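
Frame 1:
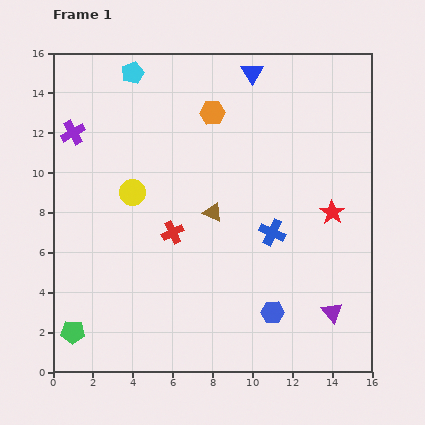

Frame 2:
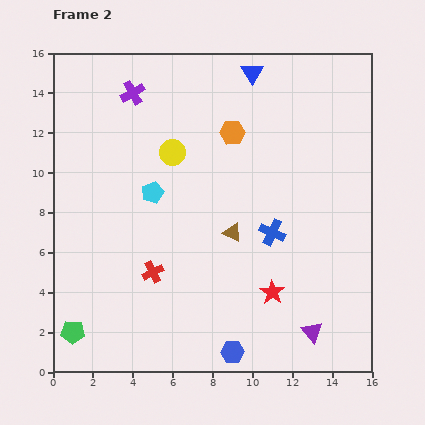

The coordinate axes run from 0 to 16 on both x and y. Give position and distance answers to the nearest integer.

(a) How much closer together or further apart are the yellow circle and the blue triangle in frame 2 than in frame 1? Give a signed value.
-2

Distance in frame 1: 8. Distance in frame 2: 6.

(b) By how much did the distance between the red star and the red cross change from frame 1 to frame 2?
-2

Distance in frame 1: 8. Distance in frame 2: 6.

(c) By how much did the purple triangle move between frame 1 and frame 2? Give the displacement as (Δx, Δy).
(-1, -1)

The purple triangle was at (14, 3) in frame 1 and (13, 2) in frame 2.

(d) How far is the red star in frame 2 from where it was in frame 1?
5

The red star moved from (14, 8) to (11, 4), a distance of √(3² + 4²) ≈ 5.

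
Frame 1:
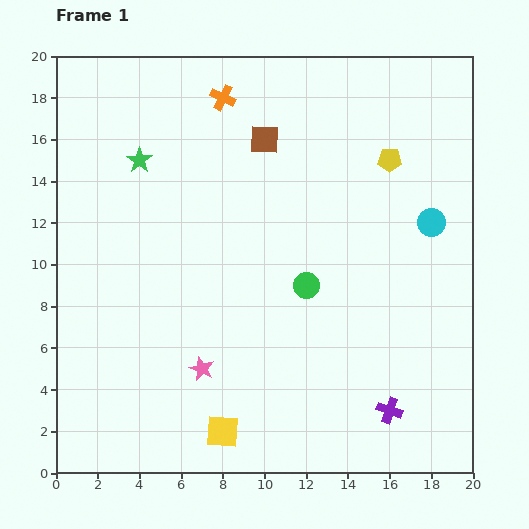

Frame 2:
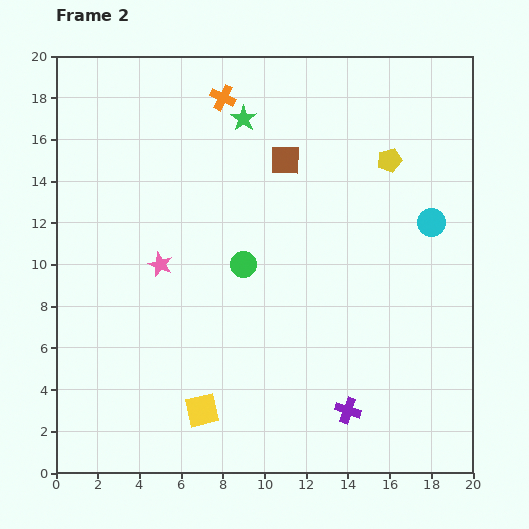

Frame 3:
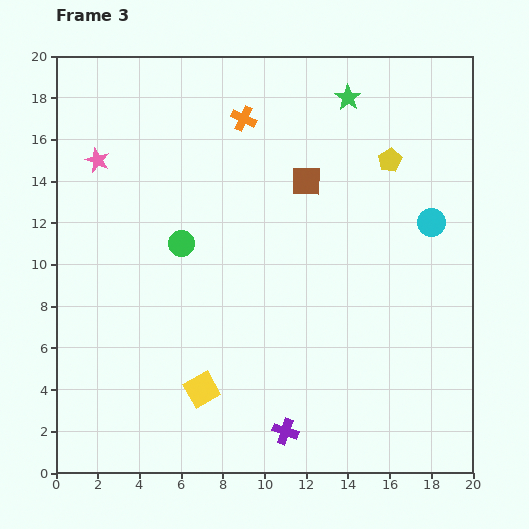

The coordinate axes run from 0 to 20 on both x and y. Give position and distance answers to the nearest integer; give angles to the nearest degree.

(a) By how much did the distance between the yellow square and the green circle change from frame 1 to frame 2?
-1

Distance in frame 1: 8. Distance in frame 2: 7.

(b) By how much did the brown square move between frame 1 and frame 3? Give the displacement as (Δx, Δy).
(2, -2)

The brown square was at (10, 16) in frame 1 and (12, 14) in frame 3.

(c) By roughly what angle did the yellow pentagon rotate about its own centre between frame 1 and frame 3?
30° counter-clockwise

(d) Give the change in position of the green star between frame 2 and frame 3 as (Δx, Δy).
(5, 1)

The green star was at (9, 17) in frame 2 and (14, 18) in frame 3.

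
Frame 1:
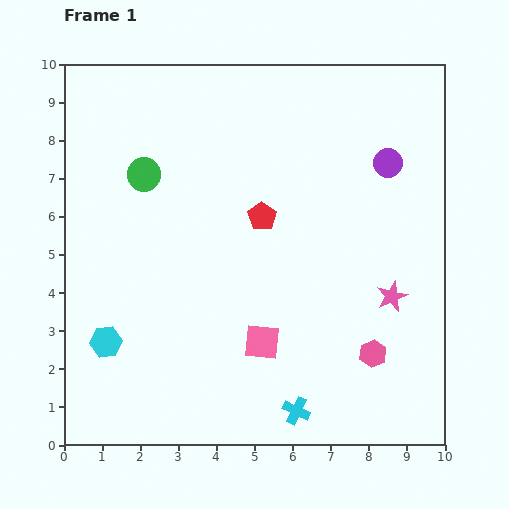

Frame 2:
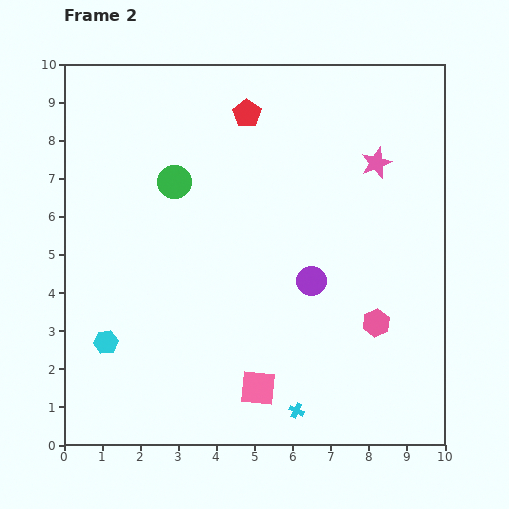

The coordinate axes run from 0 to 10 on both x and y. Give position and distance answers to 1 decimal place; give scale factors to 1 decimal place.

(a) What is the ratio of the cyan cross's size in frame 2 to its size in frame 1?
0.6×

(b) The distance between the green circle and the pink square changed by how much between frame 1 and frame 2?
+0.4

Distance in frame 1: 5.4. Distance in frame 2: 5.8.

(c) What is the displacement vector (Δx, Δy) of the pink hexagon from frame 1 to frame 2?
(0.1, 0.8)

The pink hexagon was at (8.1, 2.4) in frame 1 and (8.2, 3.2) in frame 2.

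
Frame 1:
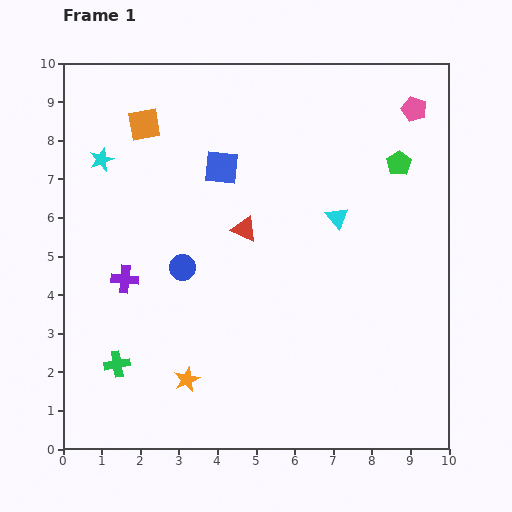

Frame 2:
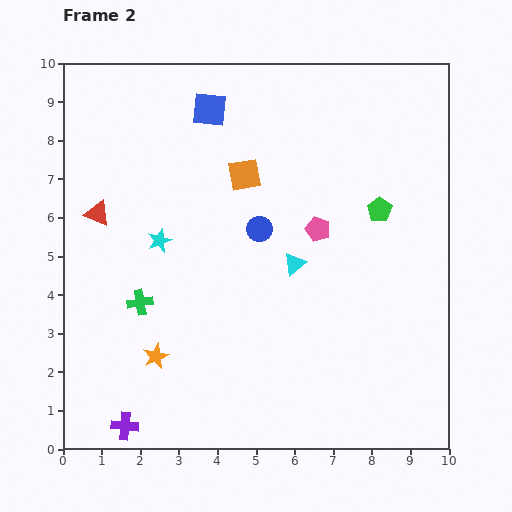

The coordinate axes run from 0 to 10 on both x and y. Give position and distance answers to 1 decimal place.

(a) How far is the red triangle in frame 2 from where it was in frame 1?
3.8

The red triangle moved from (4.7, 5.7) to (0.9, 6.1), a distance of √(3.8² + 0.4²) ≈ 3.8.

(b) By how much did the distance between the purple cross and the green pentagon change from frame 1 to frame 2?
+1.0

Distance in frame 1: 7.7. Distance in frame 2: 8.7.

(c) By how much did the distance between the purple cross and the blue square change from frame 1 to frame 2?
+4.7

Distance in frame 1: 3.8. Distance in frame 2: 8.5.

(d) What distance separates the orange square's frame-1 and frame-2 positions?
2.9

The orange square moved from (2.1, 8.4) to (4.7, 7.1), a distance of √(2.6² + 1.3²) ≈ 2.9.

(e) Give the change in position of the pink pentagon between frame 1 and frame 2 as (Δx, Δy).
(-2.5, -3.1)

The pink pentagon was at (9.1, 8.8) in frame 1 and (6.6, 5.7) in frame 2.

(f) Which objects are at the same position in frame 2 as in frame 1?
none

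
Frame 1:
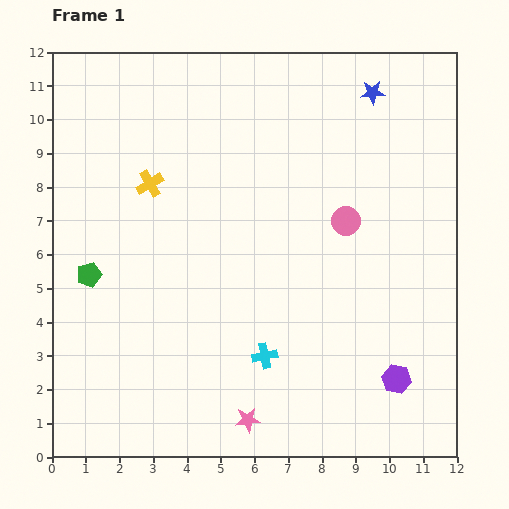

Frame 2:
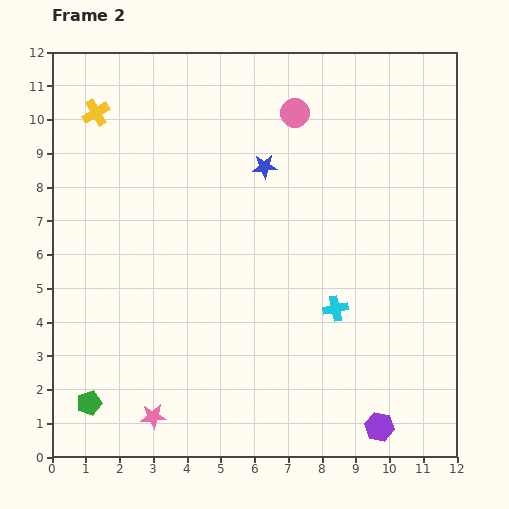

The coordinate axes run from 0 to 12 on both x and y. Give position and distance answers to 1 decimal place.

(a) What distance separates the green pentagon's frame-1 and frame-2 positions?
3.8

The green pentagon moved from (1.1, 5.4) to (1.1, 1.6), a distance of √(0.0² + 3.8²) ≈ 3.8.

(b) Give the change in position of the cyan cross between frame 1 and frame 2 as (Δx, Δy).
(2.1, 1.4)

The cyan cross was at (6.3, 3.0) in frame 1 and (8.4, 4.4) in frame 2.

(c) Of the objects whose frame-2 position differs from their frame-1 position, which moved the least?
the purple hexagon

(moved 1.5)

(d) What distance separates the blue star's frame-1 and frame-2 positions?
3.9

The blue star moved from (9.5, 10.8) to (6.3, 8.6), a distance of √(3.2² + 2.2²) ≈ 3.9.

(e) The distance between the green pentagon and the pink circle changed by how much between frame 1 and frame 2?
+2.7

Distance in frame 1: 7.8. Distance in frame 2: 10.5.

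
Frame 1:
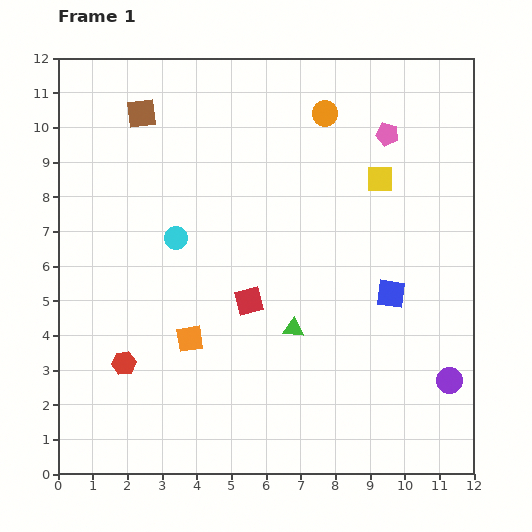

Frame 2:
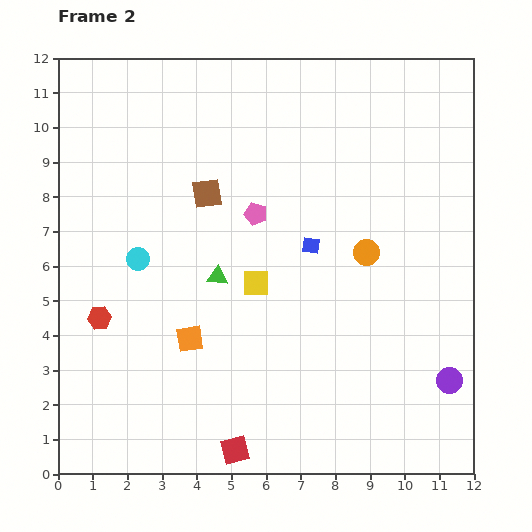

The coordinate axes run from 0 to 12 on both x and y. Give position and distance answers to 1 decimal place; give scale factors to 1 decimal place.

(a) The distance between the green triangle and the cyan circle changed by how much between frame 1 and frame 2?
-1.9

Distance in frame 1: 4.3. Distance in frame 2: 2.4.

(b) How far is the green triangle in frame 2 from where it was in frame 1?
2.7

The green triangle moved from (6.8, 4.2) to (4.6, 5.7), a distance of √(2.2² + 1.5²) ≈ 2.7.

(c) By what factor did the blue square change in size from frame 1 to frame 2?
0.6×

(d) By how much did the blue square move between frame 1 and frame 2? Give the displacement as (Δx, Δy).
(-2.3, 1.4)

The blue square was at (9.6, 5.2) in frame 1 and (7.3, 6.6) in frame 2.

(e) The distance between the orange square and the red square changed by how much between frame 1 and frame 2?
+1.5

Distance in frame 1: 2.0. Distance in frame 2: 3.5.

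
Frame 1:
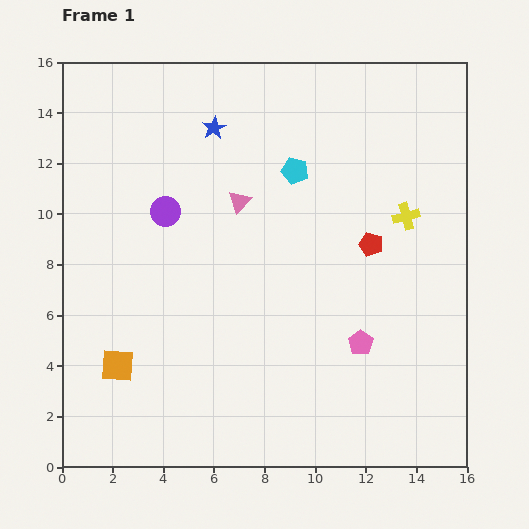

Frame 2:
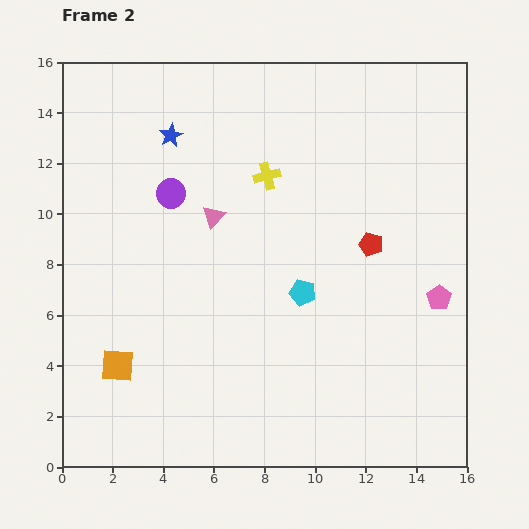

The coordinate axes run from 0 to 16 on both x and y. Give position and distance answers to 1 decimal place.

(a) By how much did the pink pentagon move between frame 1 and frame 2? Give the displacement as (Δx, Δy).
(3.1, 1.8)

The pink pentagon was at (11.8, 4.9) in frame 1 and (14.9, 6.7) in frame 2.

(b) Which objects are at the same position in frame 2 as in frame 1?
the orange square, the red pentagon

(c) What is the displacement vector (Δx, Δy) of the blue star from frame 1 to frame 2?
(-1.7, -0.3)

The blue star was at (6.0, 13.4) in frame 1 and (4.3, 13.1) in frame 2.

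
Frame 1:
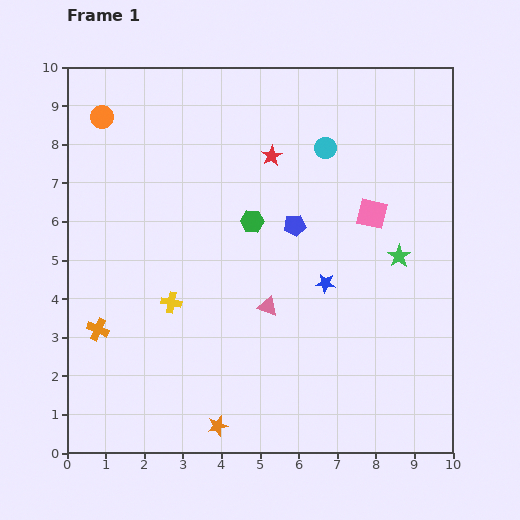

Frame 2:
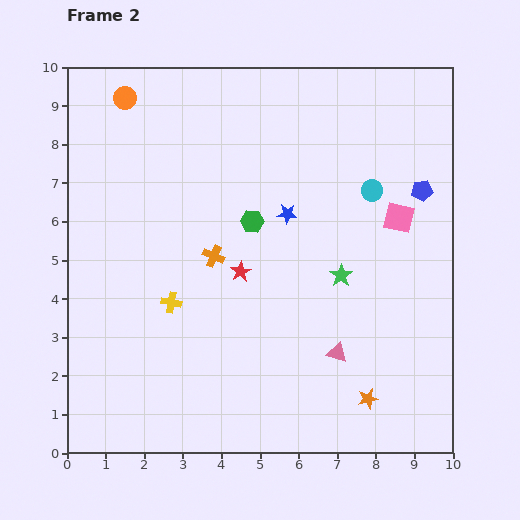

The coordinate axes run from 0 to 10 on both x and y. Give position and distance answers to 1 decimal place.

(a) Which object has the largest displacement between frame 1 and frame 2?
the orange star

(moved 4.0; next 3.6)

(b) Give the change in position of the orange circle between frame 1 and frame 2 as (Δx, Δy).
(0.6, 0.5)

The orange circle was at (0.9, 8.7) in frame 1 and (1.5, 9.2) in frame 2.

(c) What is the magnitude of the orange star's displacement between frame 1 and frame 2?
4.0

The orange star moved from (3.9, 0.7) to (7.8, 1.4), a distance of √(3.9² + 0.7²) ≈ 4.0.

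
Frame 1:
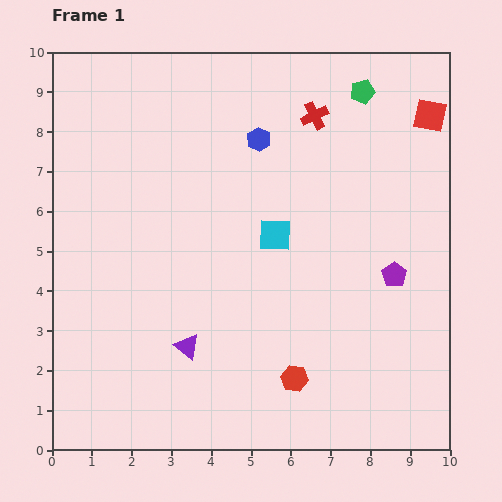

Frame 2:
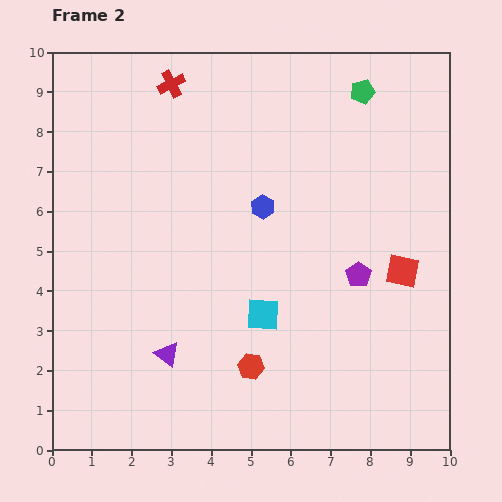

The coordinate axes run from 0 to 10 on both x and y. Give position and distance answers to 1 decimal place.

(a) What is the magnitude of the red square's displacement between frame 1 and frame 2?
4.0

The red square moved from (9.5, 8.4) to (8.8, 4.5), a distance of √(0.7² + 3.9²) ≈ 4.0.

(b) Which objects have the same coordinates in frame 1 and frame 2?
the green pentagon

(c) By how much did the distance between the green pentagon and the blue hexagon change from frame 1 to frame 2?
+0.9

Distance in frame 1: 2.9. Distance in frame 2: 3.8.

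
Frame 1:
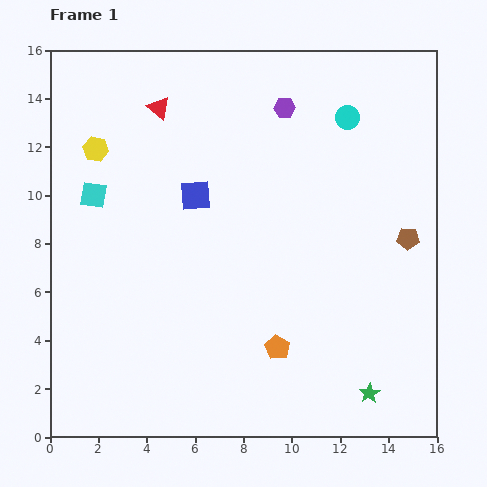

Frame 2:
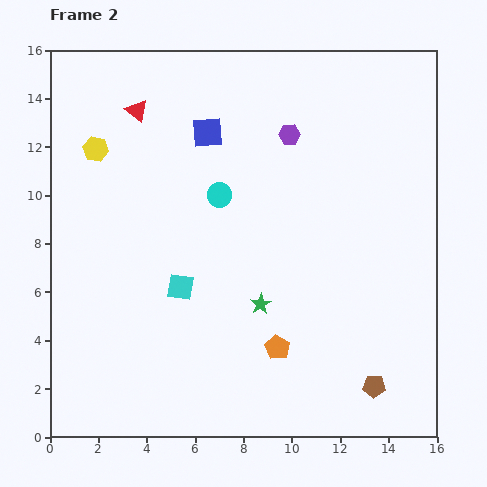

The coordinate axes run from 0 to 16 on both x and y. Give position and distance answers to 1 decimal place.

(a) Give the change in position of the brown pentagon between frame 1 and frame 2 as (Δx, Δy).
(-1.4, -6.1)

The brown pentagon was at (14.8, 8.2) in frame 1 and (13.4, 2.1) in frame 2.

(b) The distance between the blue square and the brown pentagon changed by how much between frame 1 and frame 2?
+3.6

Distance in frame 1: 9.0. Distance in frame 2: 12.6.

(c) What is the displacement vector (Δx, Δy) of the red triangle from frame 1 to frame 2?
(-0.9, -0.1)

The red triangle was at (4.5, 13.6) in frame 1 and (3.6, 13.5) in frame 2.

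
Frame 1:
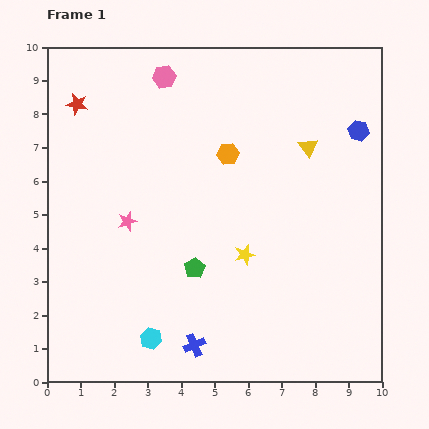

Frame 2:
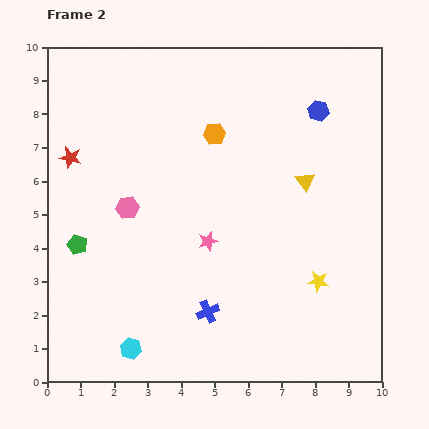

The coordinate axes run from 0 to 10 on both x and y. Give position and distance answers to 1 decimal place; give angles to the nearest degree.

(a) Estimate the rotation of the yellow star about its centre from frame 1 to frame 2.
23° clockwise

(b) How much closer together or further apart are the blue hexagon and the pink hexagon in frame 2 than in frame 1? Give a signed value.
+0.4

Distance in frame 1: 6.0. Distance in frame 2: 6.4.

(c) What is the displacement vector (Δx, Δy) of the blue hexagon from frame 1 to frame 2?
(-1.2, 0.6)

The blue hexagon was at (9.3, 7.5) in frame 1 and (8.1, 8.1) in frame 2.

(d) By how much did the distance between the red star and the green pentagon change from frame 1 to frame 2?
-3.4

Distance in frame 1: 6.0. Distance in frame 2: 2.6.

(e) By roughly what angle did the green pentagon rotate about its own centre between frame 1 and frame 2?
20° counter-clockwise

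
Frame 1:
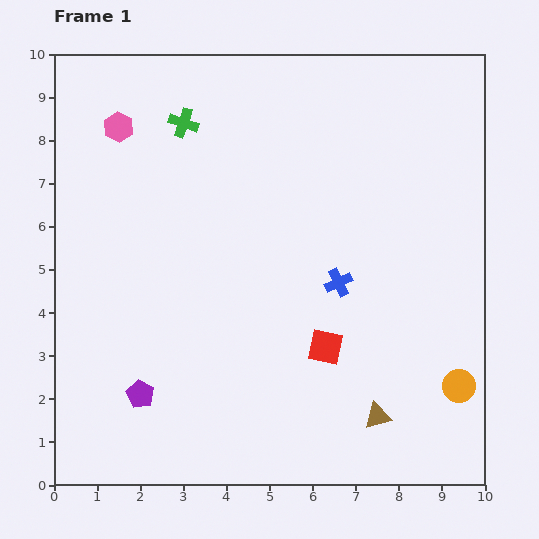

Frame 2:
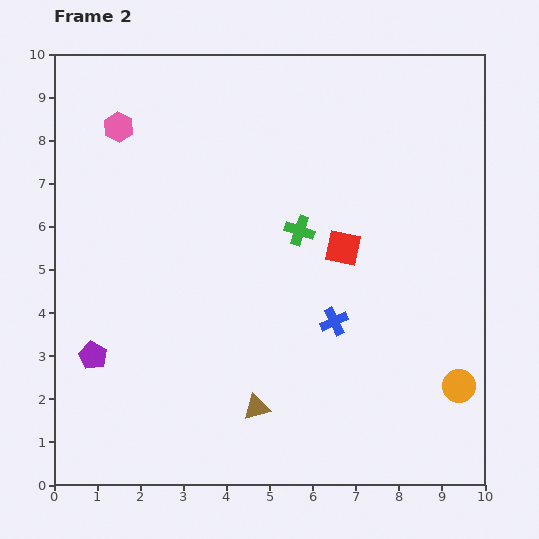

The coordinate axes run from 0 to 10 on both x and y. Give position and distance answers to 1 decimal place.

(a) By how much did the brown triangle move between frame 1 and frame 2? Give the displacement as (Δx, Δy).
(-2.8, 0.2)

The brown triangle was at (7.5, 1.6) in frame 1 and (4.7, 1.8) in frame 2.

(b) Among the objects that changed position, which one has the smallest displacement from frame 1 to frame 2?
the blue cross

(moved 0.9)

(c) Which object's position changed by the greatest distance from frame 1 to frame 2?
the green cross

(moved 3.7; next 2.8)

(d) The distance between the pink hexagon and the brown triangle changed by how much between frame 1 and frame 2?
-1.8

Distance in frame 1: 9.0. Distance in frame 2: 7.2.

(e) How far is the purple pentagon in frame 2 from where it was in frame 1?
1.4

The purple pentagon moved from (2.0, 2.1) to (0.9, 3.0), a distance of √(1.1² + 0.9²) ≈ 1.4.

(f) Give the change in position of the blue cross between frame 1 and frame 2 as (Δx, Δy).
(-0.1, -0.9)

The blue cross was at (6.6, 4.7) in frame 1 and (6.5, 3.8) in frame 2.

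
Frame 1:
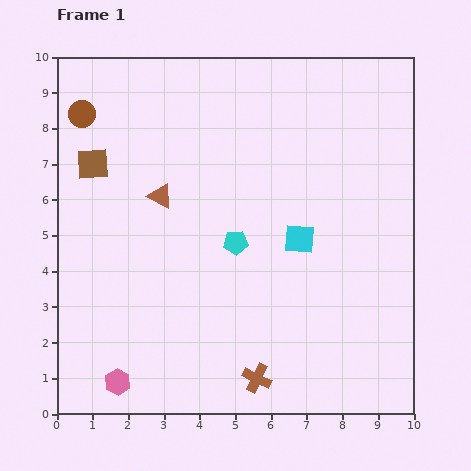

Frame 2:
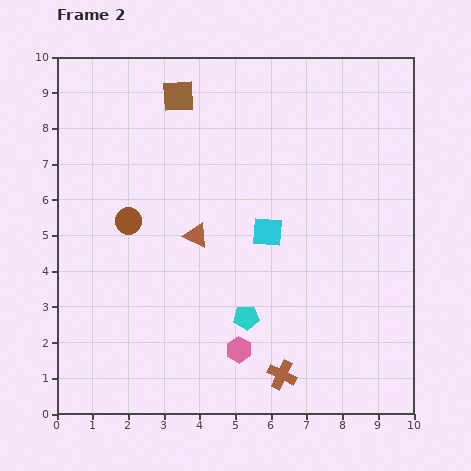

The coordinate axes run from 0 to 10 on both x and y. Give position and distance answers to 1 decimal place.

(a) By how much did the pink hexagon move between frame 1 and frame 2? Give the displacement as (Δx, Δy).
(3.4, 0.9)

The pink hexagon was at (1.7, 0.9) in frame 1 and (5.1, 1.8) in frame 2.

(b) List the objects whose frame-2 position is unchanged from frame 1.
none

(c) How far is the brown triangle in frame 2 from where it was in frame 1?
1.5

The brown triangle moved from (2.9, 6.1) to (3.9, 5.0), a distance of √(1.0² + 1.1²) ≈ 1.5.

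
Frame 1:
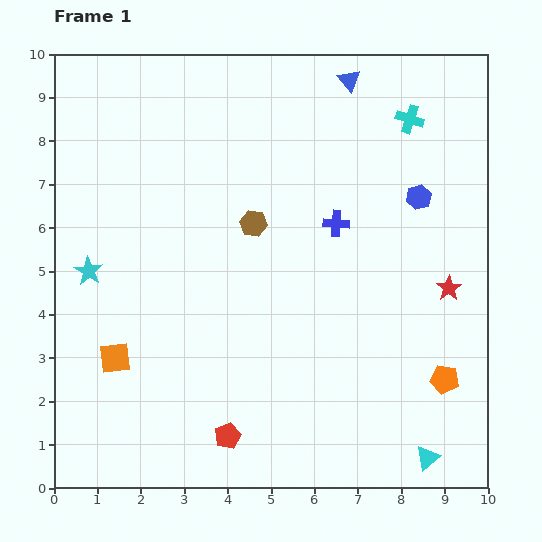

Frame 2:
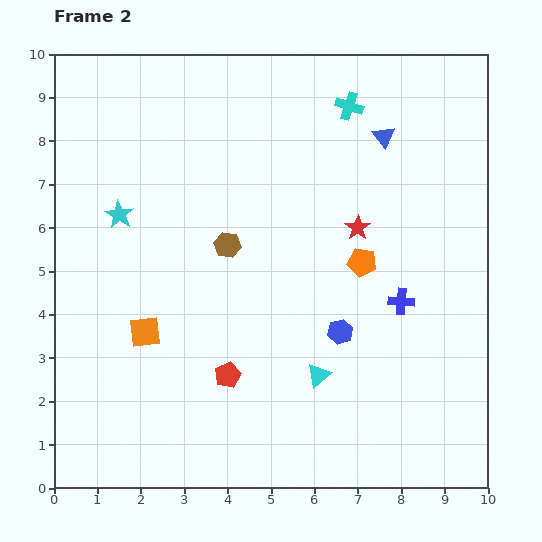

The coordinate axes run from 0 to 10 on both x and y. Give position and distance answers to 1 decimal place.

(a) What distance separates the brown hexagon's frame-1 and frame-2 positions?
0.8

The brown hexagon moved from (4.6, 6.1) to (4.0, 5.6), a distance of √(0.6² + 0.5²) ≈ 0.8.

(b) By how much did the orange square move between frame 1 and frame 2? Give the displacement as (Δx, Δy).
(0.7, 0.6)

The orange square was at (1.4, 3.0) in frame 1 and (2.1, 3.6) in frame 2.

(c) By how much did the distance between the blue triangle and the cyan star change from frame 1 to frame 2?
-1.0

Distance in frame 1: 7.4. Distance in frame 2: 6.4.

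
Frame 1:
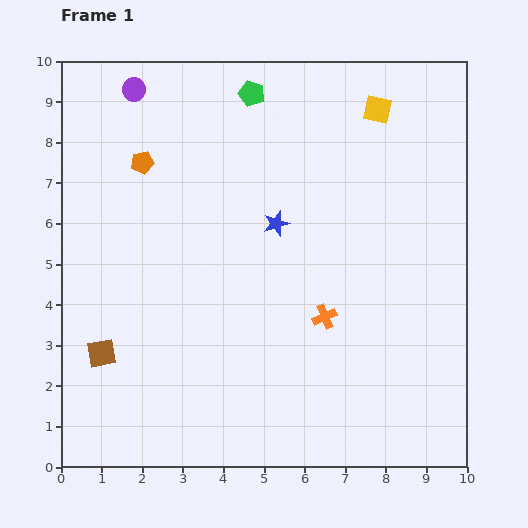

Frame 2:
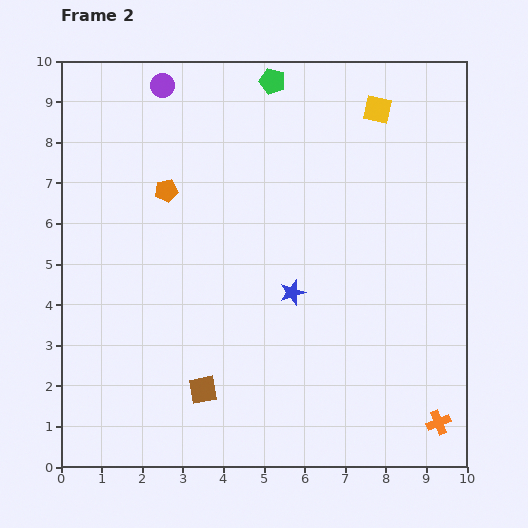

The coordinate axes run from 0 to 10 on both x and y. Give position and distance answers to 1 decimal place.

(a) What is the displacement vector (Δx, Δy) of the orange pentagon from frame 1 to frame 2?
(0.6, -0.7)

The orange pentagon was at (2.0, 7.5) in frame 1 and (2.6, 6.8) in frame 2.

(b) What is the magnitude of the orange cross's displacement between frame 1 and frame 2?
3.8

The orange cross moved from (6.5, 3.7) to (9.3, 1.1), a distance of √(2.8² + 2.6²) ≈ 3.8.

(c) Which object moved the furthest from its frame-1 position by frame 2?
the orange cross

(moved 3.8; next 2.7)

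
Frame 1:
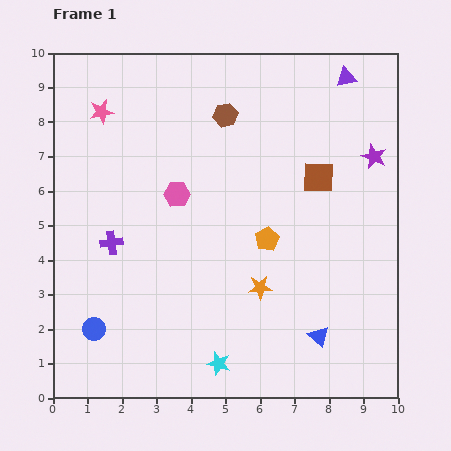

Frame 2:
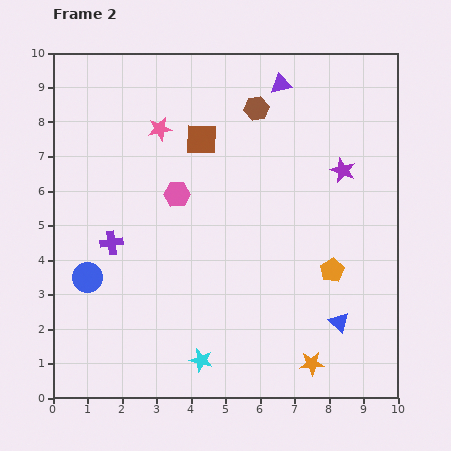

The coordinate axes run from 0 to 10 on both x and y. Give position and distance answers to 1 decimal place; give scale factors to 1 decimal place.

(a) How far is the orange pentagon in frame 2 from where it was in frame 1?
2.1

The orange pentagon moved from (6.2, 4.6) to (8.1, 3.7), a distance of √(1.9² + 0.9²) ≈ 2.1.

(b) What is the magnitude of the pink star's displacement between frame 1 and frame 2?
1.8

The pink star moved from (1.4, 8.3) to (3.1, 7.8), a distance of √(1.7² + 0.5²) ≈ 1.8.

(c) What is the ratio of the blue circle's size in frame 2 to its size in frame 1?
1.3×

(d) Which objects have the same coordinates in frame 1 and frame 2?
the purple cross, the pink hexagon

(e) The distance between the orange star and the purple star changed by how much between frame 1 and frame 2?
+0.7

Distance in frame 1: 5.0. Distance in frame 2: 5.7.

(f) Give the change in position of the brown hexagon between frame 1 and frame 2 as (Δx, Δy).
(0.9, 0.2)

The brown hexagon was at (5.0, 8.2) in frame 1 and (5.9, 8.4) in frame 2.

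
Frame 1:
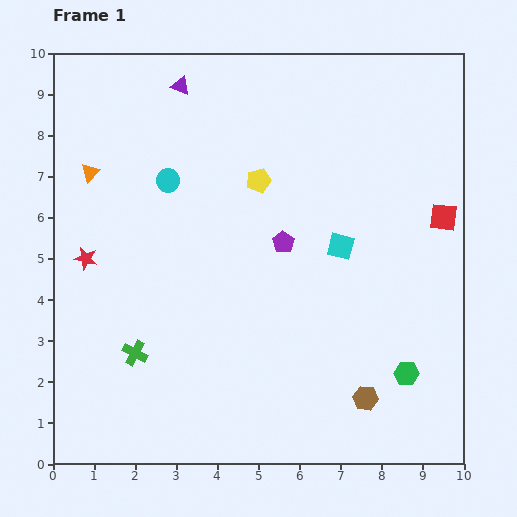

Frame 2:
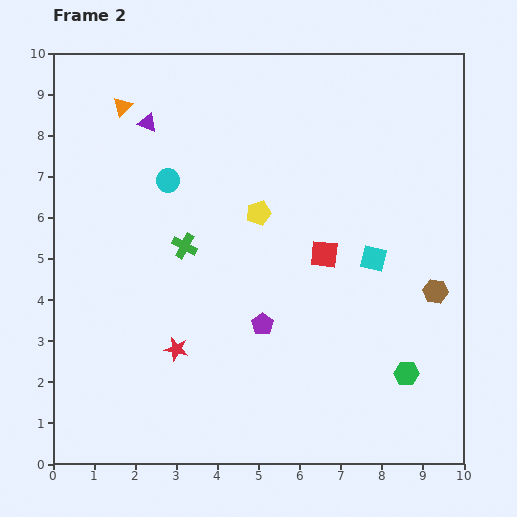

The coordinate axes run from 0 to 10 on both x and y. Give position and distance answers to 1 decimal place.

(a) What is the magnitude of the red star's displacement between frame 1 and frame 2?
3.1

The red star moved from (0.8, 5.0) to (3.0, 2.8), a distance of √(2.2² + 2.2²) ≈ 3.1.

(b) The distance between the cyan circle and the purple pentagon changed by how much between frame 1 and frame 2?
+1.0

Distance in frame 1: 3.2. Distance in frame 2: 4.2.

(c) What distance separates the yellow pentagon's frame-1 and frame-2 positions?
0.8

The yellow pentagon moved from (5.0, 6.9) to (5.0, 6.1), a distance of √(0.0² + 0.8²) ≈ 0.8.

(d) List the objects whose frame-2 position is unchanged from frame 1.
the green hexagon, the cyan circle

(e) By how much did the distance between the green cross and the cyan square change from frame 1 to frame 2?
-1.0

Distance in frame 1: 5.6. Distance in frame 2: 4.6.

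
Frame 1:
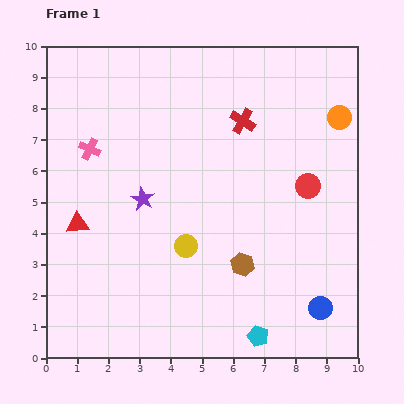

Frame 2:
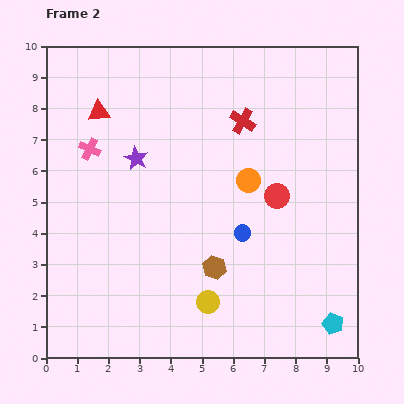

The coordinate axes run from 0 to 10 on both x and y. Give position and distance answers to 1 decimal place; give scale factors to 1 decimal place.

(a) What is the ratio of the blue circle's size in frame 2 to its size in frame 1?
0.7×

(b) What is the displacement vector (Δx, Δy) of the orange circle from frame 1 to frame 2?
(-2.9, -2.0)

The orange circle was at (9.4, 7.7) in frame 1 and (6.5, 5.7) in frame 2.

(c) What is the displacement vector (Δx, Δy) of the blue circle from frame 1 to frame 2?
(-2.5, 2.4)

The blue circle was at (8.8, 1.6) in frame 1 and (6.3, 4.0) in frame 2.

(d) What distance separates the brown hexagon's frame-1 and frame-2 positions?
0.9

The brown hexagon moved from (6.3, 3.0) to (5.4, 2.9), a distance of √(0.9² + 0.1²) ≈ 0.9.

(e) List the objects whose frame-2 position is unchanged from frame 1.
the pink cross, the red cross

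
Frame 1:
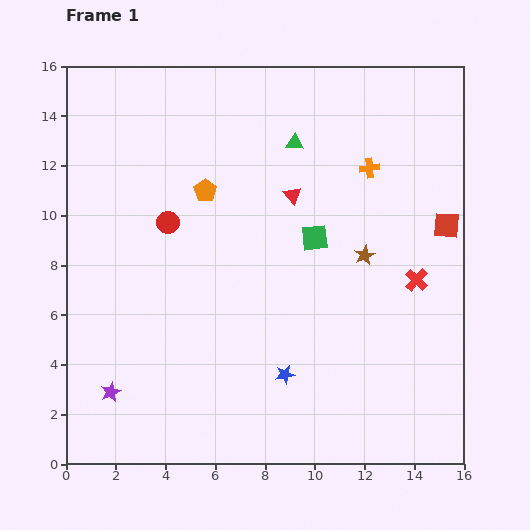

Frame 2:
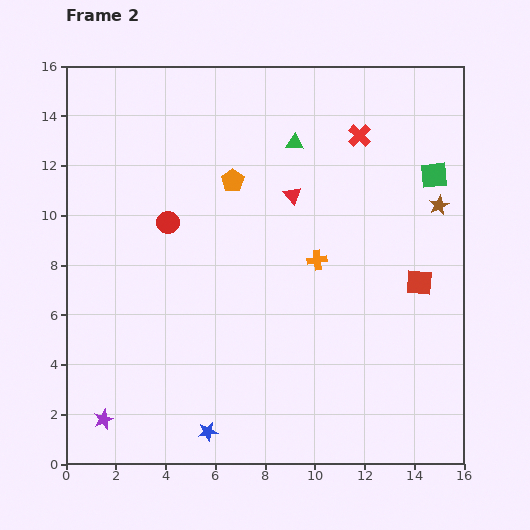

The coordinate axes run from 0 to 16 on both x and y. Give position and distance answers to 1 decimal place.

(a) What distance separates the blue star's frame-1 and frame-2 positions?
3.9

The blue star moved from (8.8, 3.6) to (5.7, 1.3), a distance of √(3.1² + 2.3²) ≈ 3.9.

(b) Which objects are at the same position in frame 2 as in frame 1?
the red circle, the green triangle, the red triangle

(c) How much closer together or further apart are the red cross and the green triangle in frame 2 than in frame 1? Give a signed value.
-4.8

Distance in frame 1: 7.4. Distance in frame 2: 2.6.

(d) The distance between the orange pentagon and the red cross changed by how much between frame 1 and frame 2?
-3.8

Distance in frame 1: 9.2. Distance in frame 2: 5.4.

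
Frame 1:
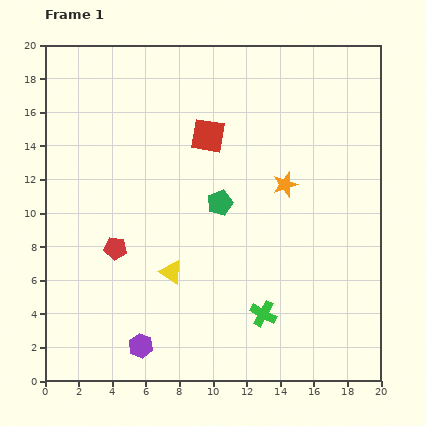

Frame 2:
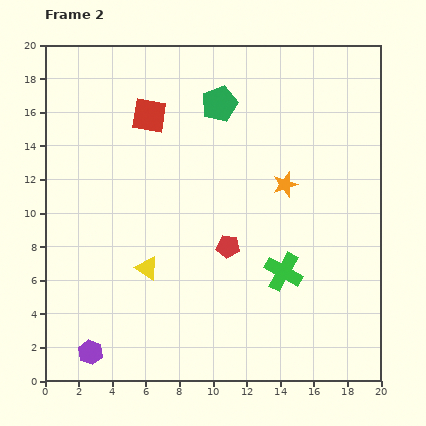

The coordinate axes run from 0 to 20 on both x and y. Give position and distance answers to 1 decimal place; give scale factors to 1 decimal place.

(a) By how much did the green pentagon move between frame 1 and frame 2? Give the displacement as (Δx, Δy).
(0.0, 5.9)

The green pentagon was at (10.4, 10.6) in frame 1 and (10.4, 16.5) in frame 2.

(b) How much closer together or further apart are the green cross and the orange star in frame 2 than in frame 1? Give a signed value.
-2.6

Distance in frame 1: 7.8. Distance in frame 2: 5.2.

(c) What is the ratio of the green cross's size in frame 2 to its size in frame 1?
1.5×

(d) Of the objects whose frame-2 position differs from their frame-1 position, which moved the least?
the yellow triangle

(moved 1.4)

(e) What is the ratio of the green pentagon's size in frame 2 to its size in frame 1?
1.4×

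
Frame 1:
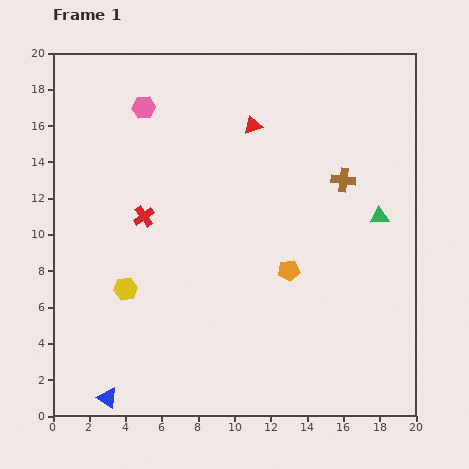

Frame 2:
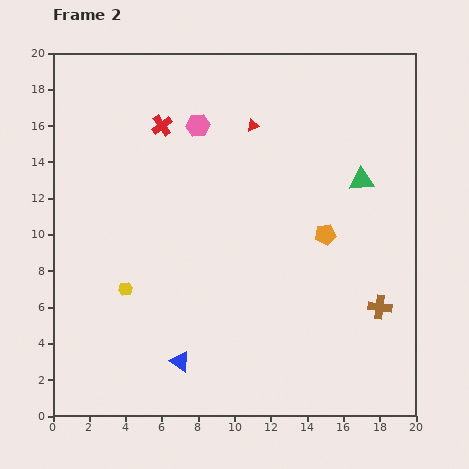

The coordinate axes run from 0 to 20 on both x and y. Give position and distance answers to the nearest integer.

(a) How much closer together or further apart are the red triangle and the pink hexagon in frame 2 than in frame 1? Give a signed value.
-3

Distance in frame 1: 6. Distance in frame 2: 3.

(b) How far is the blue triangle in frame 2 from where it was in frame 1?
4

The blue triangle moved from (3, 1) to (7, 3), a distance of √(4² + 2²) ≈ 4.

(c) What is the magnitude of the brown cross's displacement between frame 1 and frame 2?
7

The brown cross moved from (16, 13) to (18, 6), a distance of √(2² + 7²) ≈ 7.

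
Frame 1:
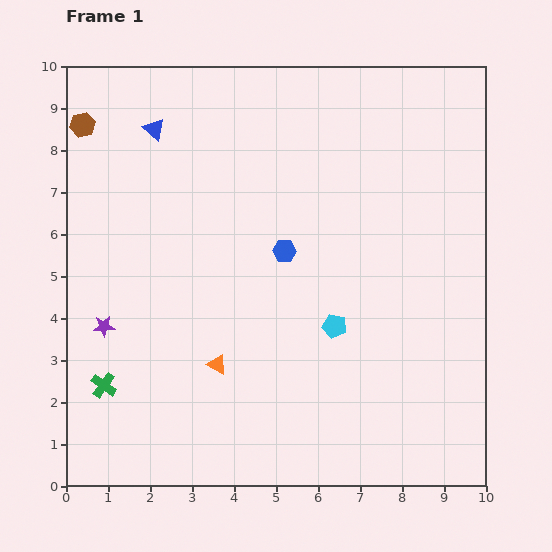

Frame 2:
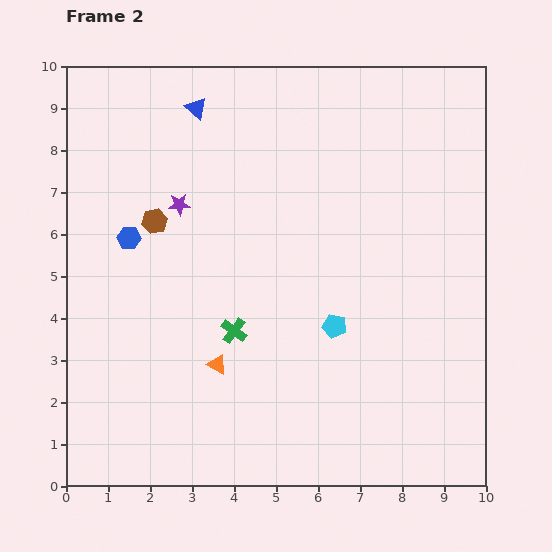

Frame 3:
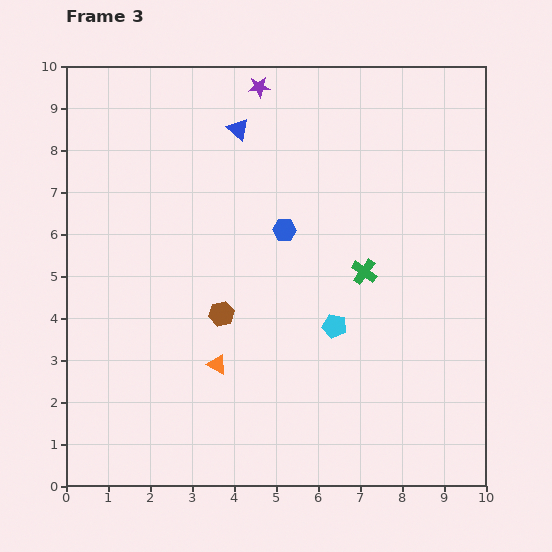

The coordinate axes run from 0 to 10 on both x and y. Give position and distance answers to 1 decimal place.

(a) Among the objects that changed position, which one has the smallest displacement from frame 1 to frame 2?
the blue triangle

(moved 1.1)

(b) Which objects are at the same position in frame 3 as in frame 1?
the cyan pentagon, the orange triangle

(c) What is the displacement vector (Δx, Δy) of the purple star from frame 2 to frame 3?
(1.9, 2.8)

The purple star was at (2.7, 6.7) in frame 2 and (4.6, 9.5) in frame 3.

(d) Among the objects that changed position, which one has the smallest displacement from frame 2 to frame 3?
the blue triangle

(moved 1.1)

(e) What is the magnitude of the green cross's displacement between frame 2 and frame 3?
3.4

The green cross moved from (4.0, 3.7) to (7.1, 5.1), a distance of √(3.1² + 1.4²) ≈ 3.4.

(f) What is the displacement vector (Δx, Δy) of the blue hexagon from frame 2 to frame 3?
(3.7, 0.2)

The blue hexagon was at (1.5, 5.9) in frame 2 and (5.2, 6.1) in frame 3.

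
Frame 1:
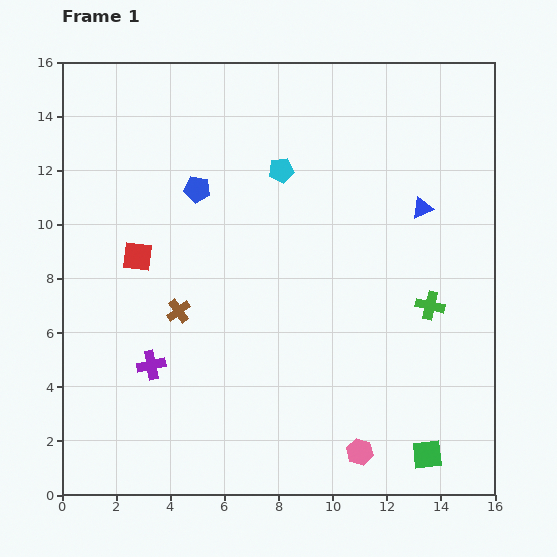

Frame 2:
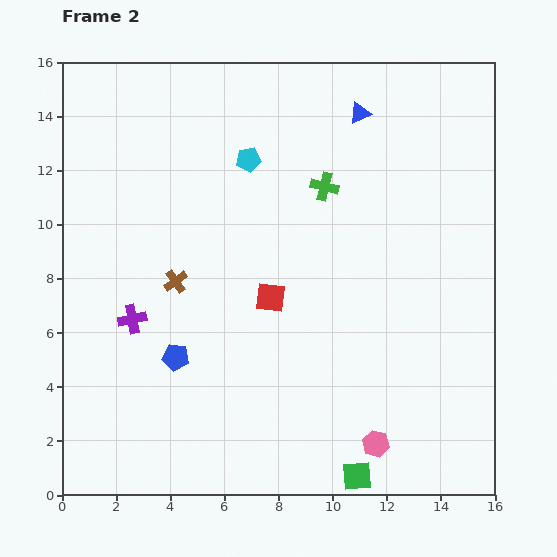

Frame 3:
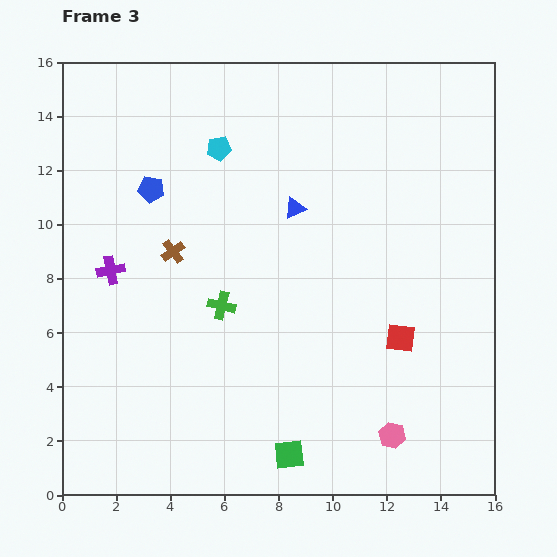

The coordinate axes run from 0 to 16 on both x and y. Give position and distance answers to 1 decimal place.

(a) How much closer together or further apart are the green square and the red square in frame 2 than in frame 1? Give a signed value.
-5.7

Distance in frame 1: 13.0. Distance in frame 2: 7.3.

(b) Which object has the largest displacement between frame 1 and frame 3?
the red square

(moved 10.2; next 7.7)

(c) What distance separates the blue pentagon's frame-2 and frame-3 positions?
6.3

The blue pentagon moved from (4.2, 5.1) to (3.3, 11.3), a distance of √(0.9² + 6.2²) ≈ 6.3.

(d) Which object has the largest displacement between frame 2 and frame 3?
the blue pentagon

(moved 6.3; next 5.8)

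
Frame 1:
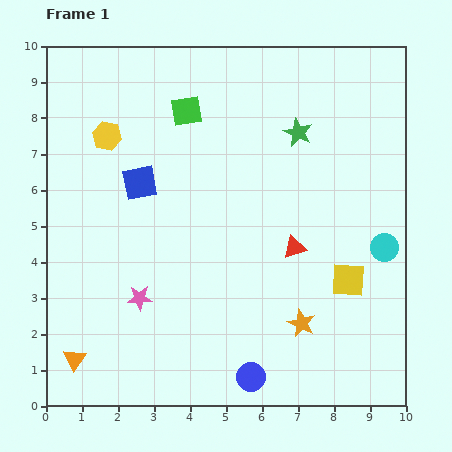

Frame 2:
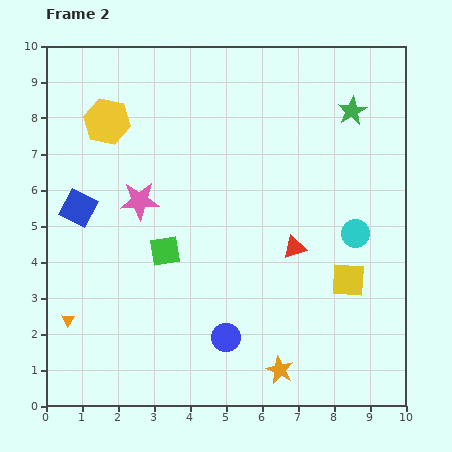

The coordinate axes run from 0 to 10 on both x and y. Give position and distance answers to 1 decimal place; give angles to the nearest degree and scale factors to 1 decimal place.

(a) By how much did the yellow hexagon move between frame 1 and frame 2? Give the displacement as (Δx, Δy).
(0.0, 0.4)

The yellow hexagon was at (1.7, 7.5) in frame 1 and (1.7, 7.9) in frame 2.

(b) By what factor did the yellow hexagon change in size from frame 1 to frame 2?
1.6×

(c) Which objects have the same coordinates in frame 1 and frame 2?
the yellow square, the red triangle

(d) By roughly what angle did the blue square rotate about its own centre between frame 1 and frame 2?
39° clockwise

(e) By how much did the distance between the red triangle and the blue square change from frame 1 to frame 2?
+1.4

Distance in frame 1: 4.7. Distance in frame 2: 6.1.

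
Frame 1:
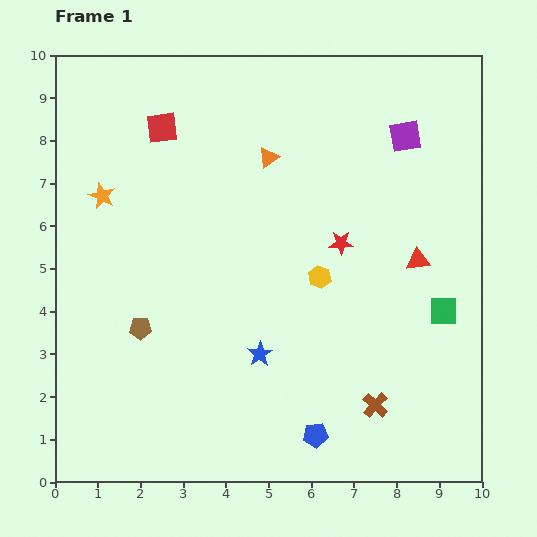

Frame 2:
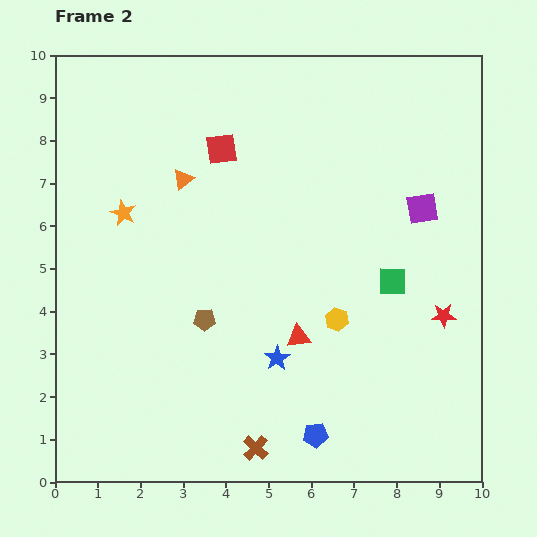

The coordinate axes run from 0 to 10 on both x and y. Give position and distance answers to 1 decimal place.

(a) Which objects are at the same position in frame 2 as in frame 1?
the blue pentagon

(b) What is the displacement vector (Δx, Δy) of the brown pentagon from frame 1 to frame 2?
(1.5, 0.2)

The brown pentagon was at (2.0, 3.6) in frame 1 and (3.5, 3.8) in frame 2.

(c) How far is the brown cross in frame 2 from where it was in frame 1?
3.0

The brown cross moved from (7.5, 1.8) to (4.7, 0.8), a distance of √(2.8² + 1.0²) ≈ 3.0.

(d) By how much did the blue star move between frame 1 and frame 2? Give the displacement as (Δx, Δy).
(0.4, -0.1)

The blue star was at (4.8, 3.0) in frame 1 and (5.2, 2.9) in frame 2.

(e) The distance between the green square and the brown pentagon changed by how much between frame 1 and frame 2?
-2.6

Distance in frame 1: 7.1. Distance in frame 2: 4.5.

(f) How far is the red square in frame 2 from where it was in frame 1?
1.5

The red square moved from (2.5, 8.3) to (3.9, 7.8), a distance of √(1.4² + 0.5²) ≈ 1.5.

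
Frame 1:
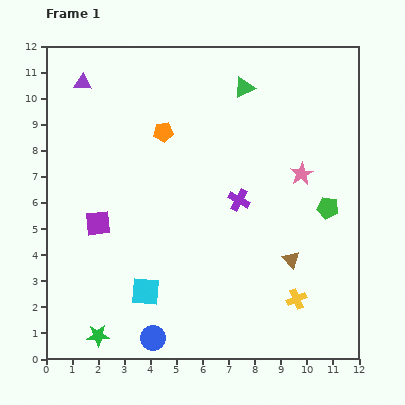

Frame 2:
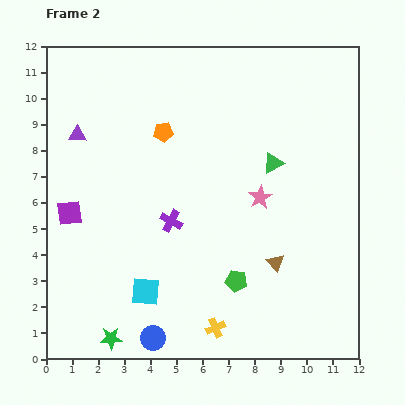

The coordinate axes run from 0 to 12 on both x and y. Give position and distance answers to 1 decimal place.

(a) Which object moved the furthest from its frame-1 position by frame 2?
the green pentagon

(moved 4.5; next 3.3)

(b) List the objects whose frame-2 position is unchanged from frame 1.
the blue circle, the orange pentagon, the cyan square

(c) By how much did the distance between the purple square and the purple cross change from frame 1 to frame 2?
-1.6

Distance in frame 1: 5.5. Distance in frame 2: 3.9.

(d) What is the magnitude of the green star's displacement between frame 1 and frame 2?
0.5

The green star moved from (2.0, 0.9) to (2.5, 0.8), a distance of √(0.5² + 0.1²) ≈ 0.5.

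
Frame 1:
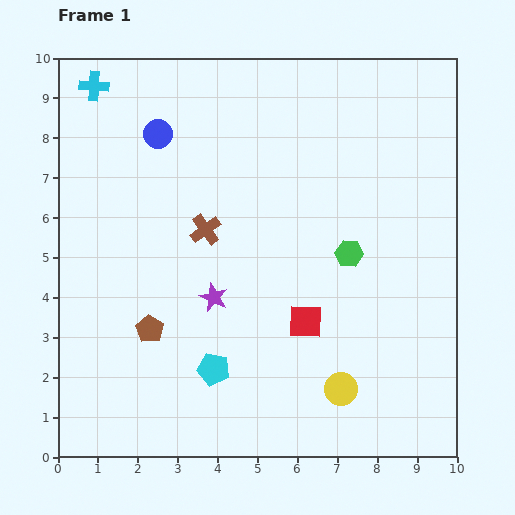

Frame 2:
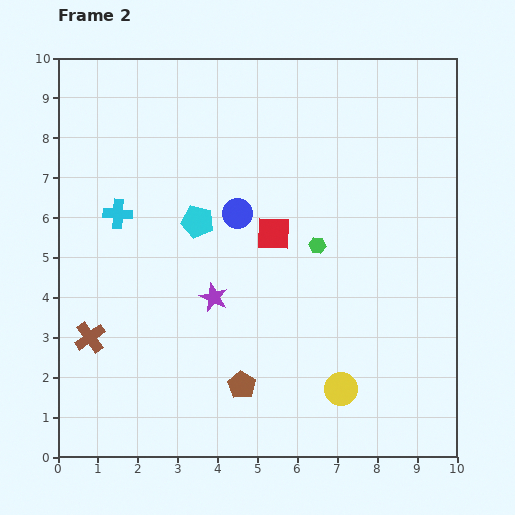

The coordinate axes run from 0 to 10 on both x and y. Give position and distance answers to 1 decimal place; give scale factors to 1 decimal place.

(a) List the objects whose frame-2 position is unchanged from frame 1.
the purple star, the yellow circle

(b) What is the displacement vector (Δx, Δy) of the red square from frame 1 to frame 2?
(-0.8, 2.2)

The red square was at (6.2, 3.4) in frame 1 and (5.4, 5.6) in frame 2.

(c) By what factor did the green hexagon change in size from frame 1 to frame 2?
0.6×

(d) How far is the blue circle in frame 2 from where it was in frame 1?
2.8

The blue circle moved from (2.5, 8.1) to (4.5, 6.1), a distance of √(2.0² + 2.0²) ≈ 2.8.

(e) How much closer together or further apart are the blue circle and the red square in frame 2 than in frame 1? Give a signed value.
-5.0

Distance in frame 1: 6.0. Distance in frame 2: 1.0.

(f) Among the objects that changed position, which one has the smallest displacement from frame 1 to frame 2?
the green hexagon

(moved 0.8)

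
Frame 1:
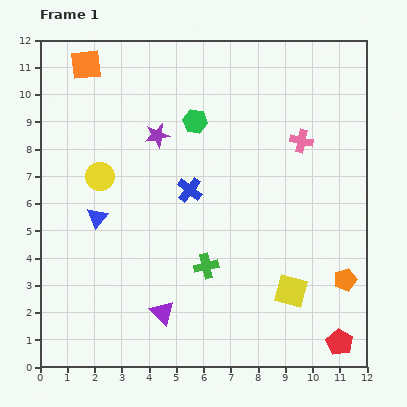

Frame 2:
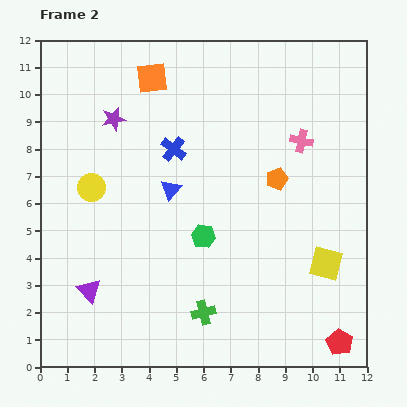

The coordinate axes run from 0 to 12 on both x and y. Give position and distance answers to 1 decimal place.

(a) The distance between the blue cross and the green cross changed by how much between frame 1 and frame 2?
+3.2

Distance in frame 1: 2.9. Distance in frame 2: 6.1.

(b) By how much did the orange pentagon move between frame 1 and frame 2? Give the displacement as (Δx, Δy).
(-2.5, 3.7)

The orange pentagon was at (11.2, 3.2) in frame 1 and (8.7, 6.9) in frame 2.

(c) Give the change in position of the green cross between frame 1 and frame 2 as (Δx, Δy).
(-0.1, -1.7)

The green cross was at (6.1, 3.7) in frame 1 and (6.0, 2.0) in frame 2.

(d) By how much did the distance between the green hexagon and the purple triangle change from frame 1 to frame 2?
-2.4

Distance in frame 1: 7.1. Distance in frame 2: 4.7.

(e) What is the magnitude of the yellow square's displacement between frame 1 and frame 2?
1.6

The yellow square moved from (9.2, 2.8) to (10.5, 3.8), a distance of √(1.3² + 1.0²) ≈ 1.6.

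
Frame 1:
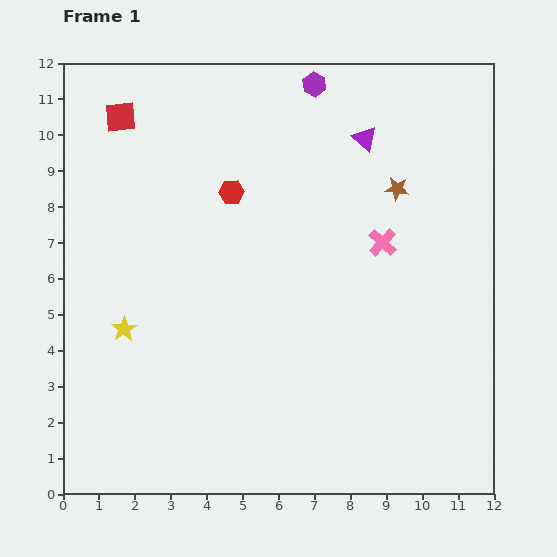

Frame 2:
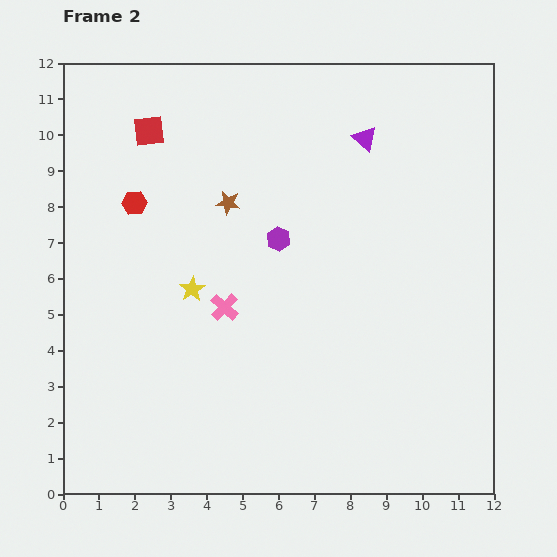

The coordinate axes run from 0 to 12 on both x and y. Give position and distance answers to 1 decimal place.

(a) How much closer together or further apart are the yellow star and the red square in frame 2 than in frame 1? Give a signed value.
-1.3

Distance in frame 1: 5.9. Distance in frame 2: 4.6.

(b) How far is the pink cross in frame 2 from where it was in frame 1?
4.8

The pink cross moved from (8.9, 7.0) to (4.5, 5.2), a distance of √(4.4² + 1.8²) ≈ 4.8.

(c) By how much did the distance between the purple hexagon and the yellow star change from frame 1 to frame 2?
-5.8

Distance in frame 1: 8.6. Distance in frame 2: 2.8.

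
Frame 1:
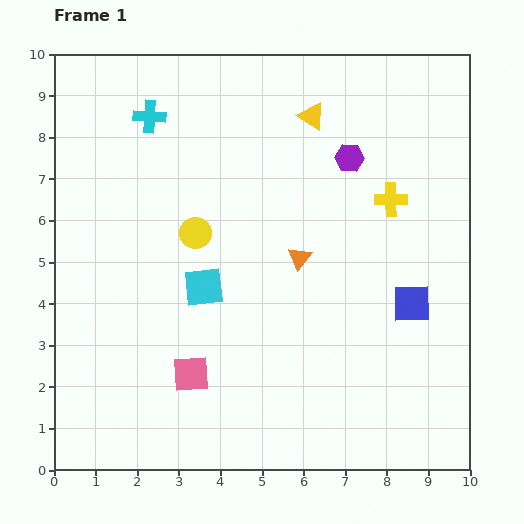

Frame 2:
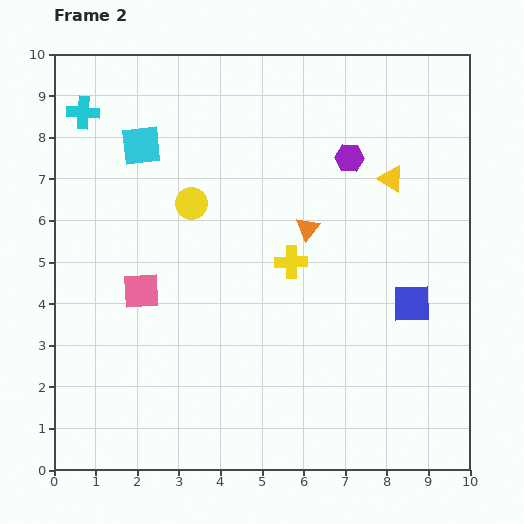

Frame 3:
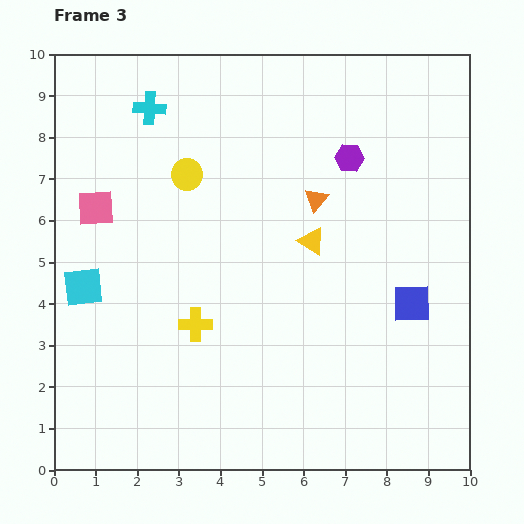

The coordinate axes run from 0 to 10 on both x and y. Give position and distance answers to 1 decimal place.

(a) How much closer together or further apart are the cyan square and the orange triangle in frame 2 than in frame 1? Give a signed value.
+2.1

Distance in frame 1: 2.4. Distance in frame 2: 4.5.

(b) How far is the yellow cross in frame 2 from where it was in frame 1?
2.8

The yellow cross moved from (8.1, 6.5) to (5.7, 5.0), a distance of √(2.4² + 1.5²) ≈ 2.8.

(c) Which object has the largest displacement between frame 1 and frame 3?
the yellow cross

(moved 5.6; next 4.6)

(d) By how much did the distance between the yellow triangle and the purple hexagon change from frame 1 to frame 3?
+0.9

Distance in frame 1: 1.3. Distance in frame 3: 2.2.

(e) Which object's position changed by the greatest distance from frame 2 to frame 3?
the cyan square

(moved 3.7; next 2.7)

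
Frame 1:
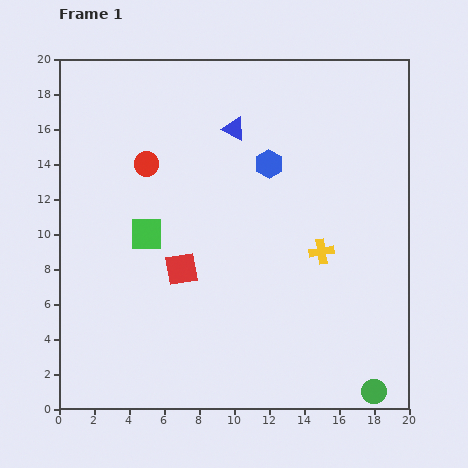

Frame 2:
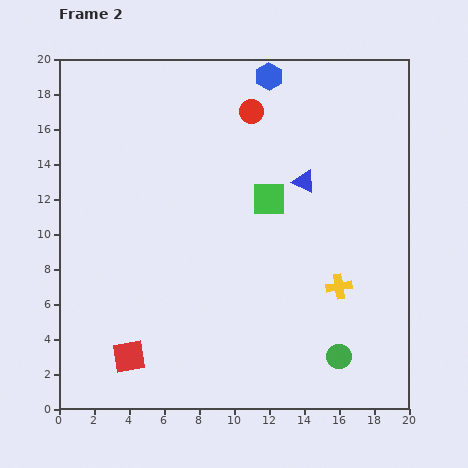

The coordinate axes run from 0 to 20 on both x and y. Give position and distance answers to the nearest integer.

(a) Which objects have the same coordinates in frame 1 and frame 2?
none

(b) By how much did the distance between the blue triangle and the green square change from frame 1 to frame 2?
-6

Distance in frame 1: 8. Distance in frame 2: 2.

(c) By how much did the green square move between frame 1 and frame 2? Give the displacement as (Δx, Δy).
(7, 2)

The green square was at (5, 10) in frame 1 and (12, 12) in frame 2.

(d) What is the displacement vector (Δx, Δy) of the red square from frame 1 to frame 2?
(-3, -5)

The red square was at (7, 8) in frame 1 and (4, 3) in frame 2.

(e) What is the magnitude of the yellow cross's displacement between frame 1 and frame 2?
2

The yellow cross moved from (15, 9) to (16, 7), a distance of √(1² + 2²) ≈ 2.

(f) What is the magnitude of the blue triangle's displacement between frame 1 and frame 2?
5

The blue triangle moved from (10, 16) to (14, 13), a distance of √(4² + 3²) ≈ 5.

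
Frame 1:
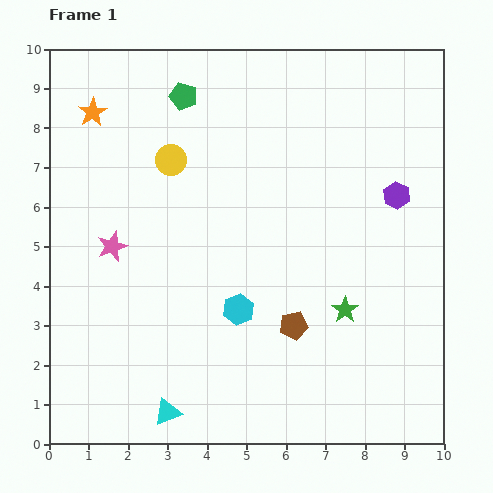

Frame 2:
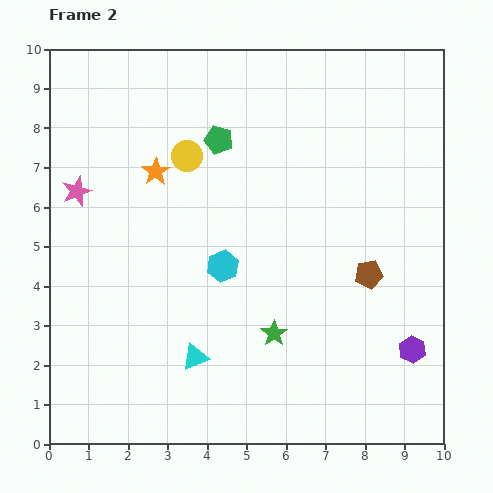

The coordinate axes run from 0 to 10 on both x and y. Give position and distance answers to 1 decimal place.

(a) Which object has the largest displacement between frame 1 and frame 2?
the purple hexagon

(moved 3.9; next 2.3)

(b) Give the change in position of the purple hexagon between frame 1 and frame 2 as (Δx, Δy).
(0.4, -3.9)

The purple hexagon was at (8.8, 6.3) in frame 1 and (9.2, 2.4) in frame 2.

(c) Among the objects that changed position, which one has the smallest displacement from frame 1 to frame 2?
the yellow circle

(moved 0.4)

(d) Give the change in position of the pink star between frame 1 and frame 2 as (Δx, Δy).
(-0.9, 1.4)

The pink star was at (1.6, 5.0) in frame 1 and (0.7, 6.4) in frame 2.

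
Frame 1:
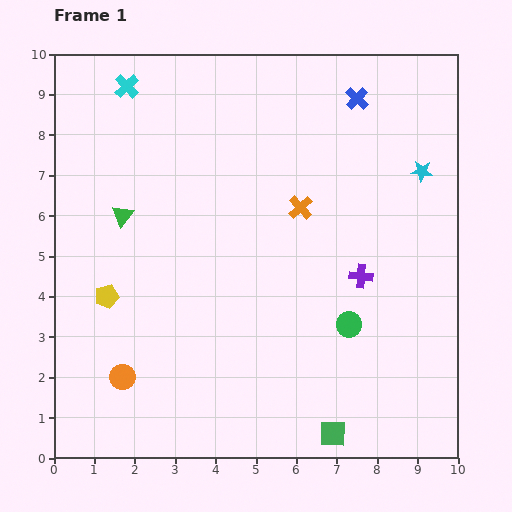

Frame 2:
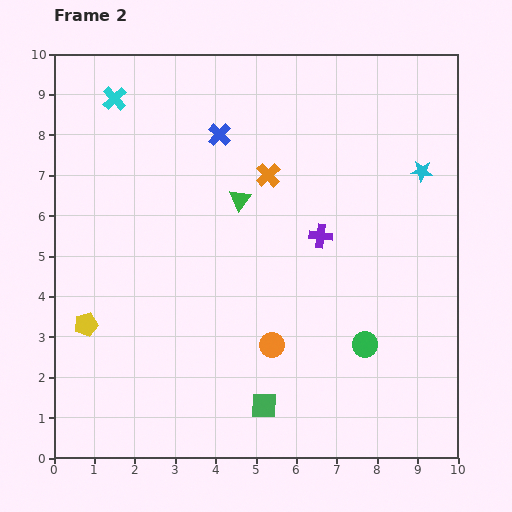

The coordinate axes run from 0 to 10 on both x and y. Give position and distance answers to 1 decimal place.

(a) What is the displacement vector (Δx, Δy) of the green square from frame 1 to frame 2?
(-1.7, 0.7)

The green square was at (6.9, 0.6) in frame 1 and (5.2, 1.3) in frame 2.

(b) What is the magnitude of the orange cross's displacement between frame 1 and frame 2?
1.1

The orange cross moved from (6.1, 6.2) to (5.3, 7.0), a distance of √(0.8² + 0.8²) ≈ 1.1.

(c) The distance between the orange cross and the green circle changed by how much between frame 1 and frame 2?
+1.7

Distance in frame 1: 3.1. Distance in frame 2: 4.8.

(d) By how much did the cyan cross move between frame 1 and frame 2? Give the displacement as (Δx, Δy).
(-0.3, -0.3)

The cyan cross was at (1.8, 9.2) in frame 1 and (1.5, 8.9) in frame 2.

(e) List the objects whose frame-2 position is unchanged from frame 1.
the cyan star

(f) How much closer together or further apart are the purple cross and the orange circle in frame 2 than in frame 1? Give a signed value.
-3.4

Distance in frame 1: 6.4. Distance in frame 2: 3.0.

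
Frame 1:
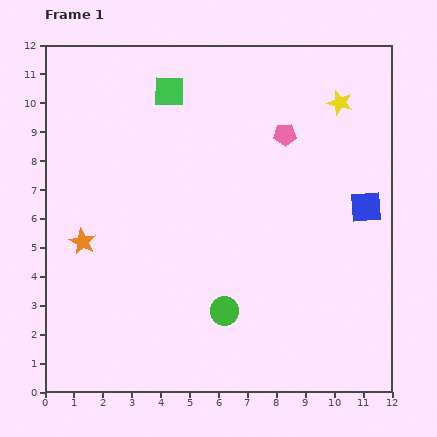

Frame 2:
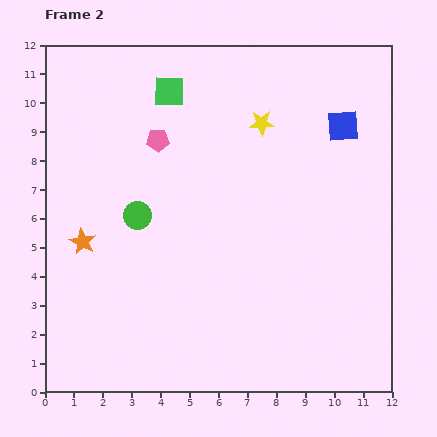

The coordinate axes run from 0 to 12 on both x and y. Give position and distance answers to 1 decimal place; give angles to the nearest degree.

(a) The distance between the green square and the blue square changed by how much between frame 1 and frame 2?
-1.8

Distance in frame 1: 7.9. Distance in frame 2: 6.1.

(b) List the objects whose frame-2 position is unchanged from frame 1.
the orange star, the green square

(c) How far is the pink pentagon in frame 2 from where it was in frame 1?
4.4

The pink pentagon moved from (8.3, 8.9) to (3.9, 8.7), a distance of √(4.4² + 0.2²) ≈ 4.4.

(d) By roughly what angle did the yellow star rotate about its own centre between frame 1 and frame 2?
18° counter-clockwise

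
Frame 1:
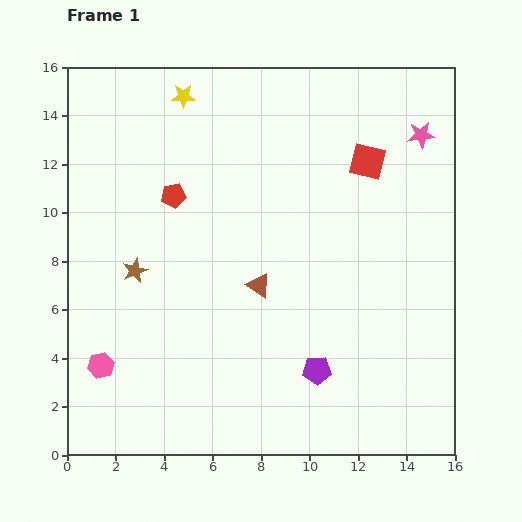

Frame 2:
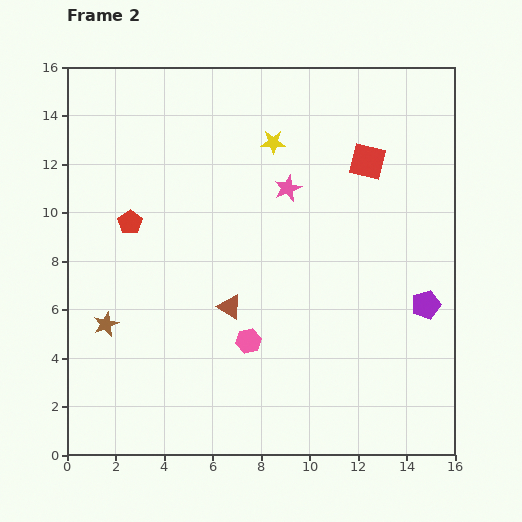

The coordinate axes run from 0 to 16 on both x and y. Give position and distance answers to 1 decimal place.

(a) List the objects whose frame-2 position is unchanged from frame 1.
the red square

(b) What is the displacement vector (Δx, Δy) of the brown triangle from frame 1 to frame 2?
(-1.2, -0.9)

The brown triangle was at (7.9, 7.0) in frame 1 and (6.7, 6.1) in frame 2.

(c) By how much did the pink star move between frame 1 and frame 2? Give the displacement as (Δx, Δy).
(-5.5, -2.2)

The pink star was at (14.6, 13.2) in frame 1 and (9.1, 11.0) in frame 2.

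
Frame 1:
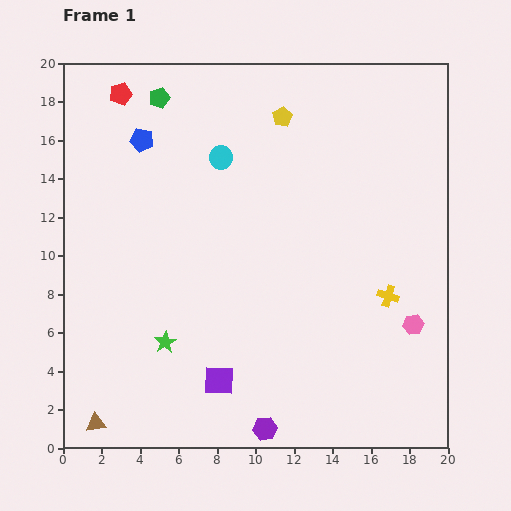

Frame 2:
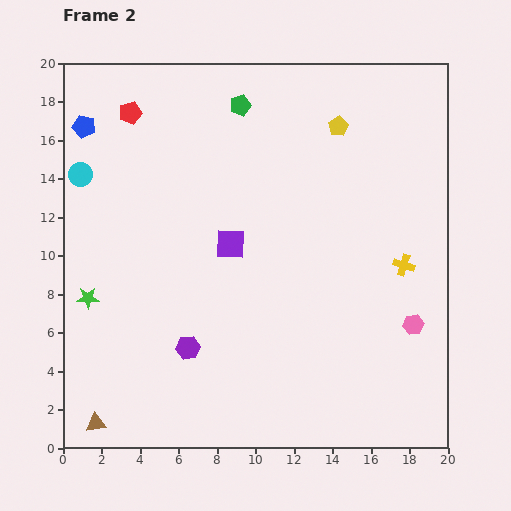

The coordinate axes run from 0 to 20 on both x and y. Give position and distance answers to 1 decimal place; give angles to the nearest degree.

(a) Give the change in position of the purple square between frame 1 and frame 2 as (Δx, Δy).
(0.6, 7.1)

The purple square was at (8.1, 3.5) in frame 1 and (8.7, 10.6) in frame 2.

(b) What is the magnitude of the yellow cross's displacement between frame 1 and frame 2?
1.8

The yellow cross moved from (16.9, 7.9) to (17.7, 9.5), a distance of √(0.8² + 1.6²) ≈ 1.8.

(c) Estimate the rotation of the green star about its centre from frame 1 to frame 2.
30° clockwise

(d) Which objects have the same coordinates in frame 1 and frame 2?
the brown triangle, the pink hexagon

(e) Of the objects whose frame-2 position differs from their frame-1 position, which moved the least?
the red pentagon

(moved 1.1)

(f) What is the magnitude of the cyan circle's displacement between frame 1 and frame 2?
7.4

The cyan circle moved from (8.2, 15.1) to (0.9, 14.2), a distance of √(7.3² + 0.9²) ≈ 7.4.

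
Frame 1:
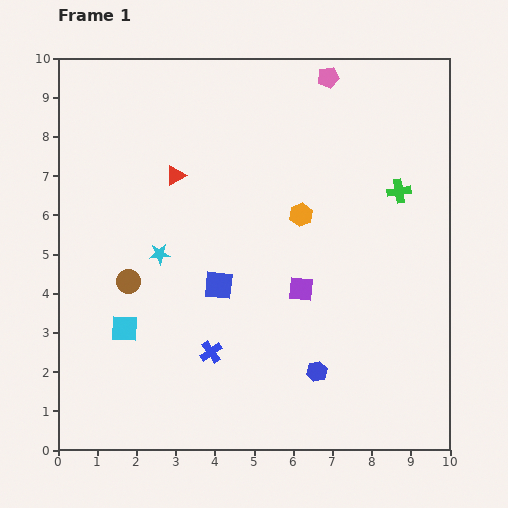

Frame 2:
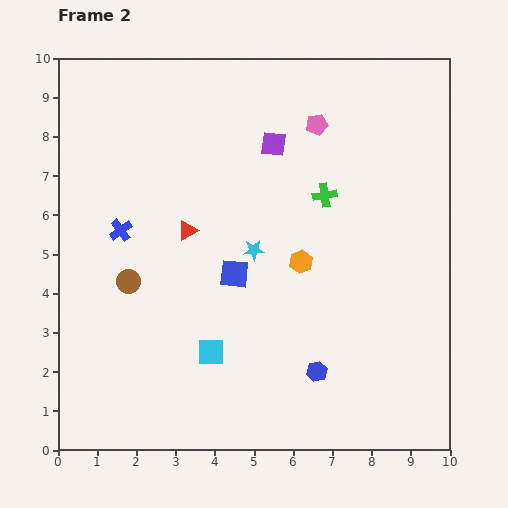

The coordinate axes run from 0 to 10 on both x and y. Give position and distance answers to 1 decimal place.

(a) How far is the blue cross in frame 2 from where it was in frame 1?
3.9

The blue cross moved from (3.9, 2.5) to (1.6, 5.6), a distance of √(2.3² + 3.1²) ≈ 3.9.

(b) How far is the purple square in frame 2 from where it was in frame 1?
3.8

The purple square moved from (6.2, 4.1) to (5.5, 7.8), a distance of √(0.7² + 3.7²) ≈ 3.8.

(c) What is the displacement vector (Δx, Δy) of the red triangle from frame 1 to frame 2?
(0.3, -1.4)

The red triangle was at (3.0, 7.0) in frame 1 and (3.3, 5.6) in frame 2.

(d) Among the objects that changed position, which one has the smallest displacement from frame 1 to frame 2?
the blue square

(moved 0.5)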